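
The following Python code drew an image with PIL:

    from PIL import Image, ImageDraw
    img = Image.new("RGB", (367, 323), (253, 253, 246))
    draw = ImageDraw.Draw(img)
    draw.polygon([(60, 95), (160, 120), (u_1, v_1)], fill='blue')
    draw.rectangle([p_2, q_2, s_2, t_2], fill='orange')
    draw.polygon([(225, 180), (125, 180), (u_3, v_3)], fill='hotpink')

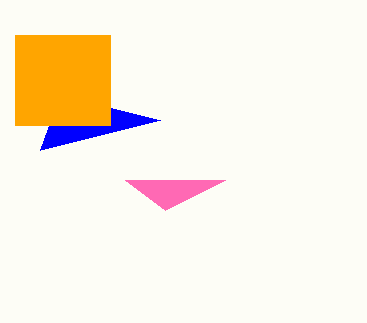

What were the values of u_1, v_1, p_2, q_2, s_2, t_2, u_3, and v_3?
u_1 = 40, v_1 = 150, p_2 = 15, q_2 = 35, s_2 = 110, t_2 = 125, u_3 = 165, v_3 = 210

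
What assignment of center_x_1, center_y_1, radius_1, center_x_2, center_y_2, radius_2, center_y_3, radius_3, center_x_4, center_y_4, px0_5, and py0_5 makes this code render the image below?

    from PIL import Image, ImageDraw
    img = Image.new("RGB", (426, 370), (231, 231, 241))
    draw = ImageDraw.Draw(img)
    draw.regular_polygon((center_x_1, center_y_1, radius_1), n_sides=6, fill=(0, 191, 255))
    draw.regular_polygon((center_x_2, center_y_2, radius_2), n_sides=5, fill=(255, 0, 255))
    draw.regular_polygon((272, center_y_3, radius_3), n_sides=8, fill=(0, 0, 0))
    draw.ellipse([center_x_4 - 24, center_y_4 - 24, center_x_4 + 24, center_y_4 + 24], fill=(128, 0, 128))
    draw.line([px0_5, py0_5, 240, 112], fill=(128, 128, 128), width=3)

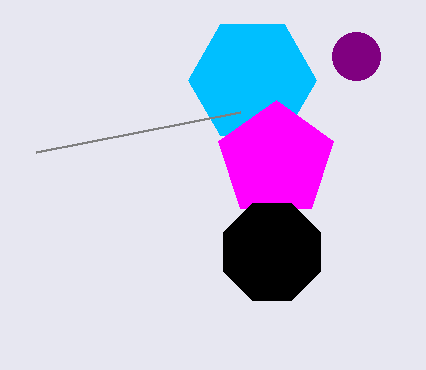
center_x_1 = 252; center_y_1 = 80; radius_1 = 64; center_x_2 = 276; center_y_2 = 160; radius_2 = 60; center_y_3 = 252; radius_3 = 52; center_x_4 = 356; center_y_4 = 56; px0_5 = 36; py0_5 = 152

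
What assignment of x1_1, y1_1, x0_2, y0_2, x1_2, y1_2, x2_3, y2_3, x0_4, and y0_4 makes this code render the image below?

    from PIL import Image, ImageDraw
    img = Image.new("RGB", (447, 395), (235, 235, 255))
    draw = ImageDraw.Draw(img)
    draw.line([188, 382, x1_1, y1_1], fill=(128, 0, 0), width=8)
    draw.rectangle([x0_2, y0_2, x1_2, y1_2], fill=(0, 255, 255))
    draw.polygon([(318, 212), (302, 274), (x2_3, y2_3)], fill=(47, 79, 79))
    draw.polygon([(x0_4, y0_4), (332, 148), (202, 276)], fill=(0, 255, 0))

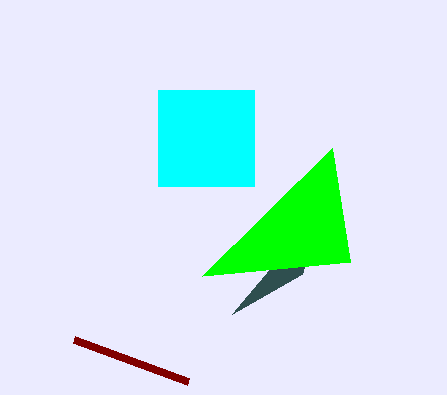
x1_1 = 74, y1_1 = 340, x0_2 = 158, y0_2 = 90, x1_2 = 254, y1_2 = 186, x2_3 = 232, y2_3 = 314, x0_4 = 350, y0_4 = 262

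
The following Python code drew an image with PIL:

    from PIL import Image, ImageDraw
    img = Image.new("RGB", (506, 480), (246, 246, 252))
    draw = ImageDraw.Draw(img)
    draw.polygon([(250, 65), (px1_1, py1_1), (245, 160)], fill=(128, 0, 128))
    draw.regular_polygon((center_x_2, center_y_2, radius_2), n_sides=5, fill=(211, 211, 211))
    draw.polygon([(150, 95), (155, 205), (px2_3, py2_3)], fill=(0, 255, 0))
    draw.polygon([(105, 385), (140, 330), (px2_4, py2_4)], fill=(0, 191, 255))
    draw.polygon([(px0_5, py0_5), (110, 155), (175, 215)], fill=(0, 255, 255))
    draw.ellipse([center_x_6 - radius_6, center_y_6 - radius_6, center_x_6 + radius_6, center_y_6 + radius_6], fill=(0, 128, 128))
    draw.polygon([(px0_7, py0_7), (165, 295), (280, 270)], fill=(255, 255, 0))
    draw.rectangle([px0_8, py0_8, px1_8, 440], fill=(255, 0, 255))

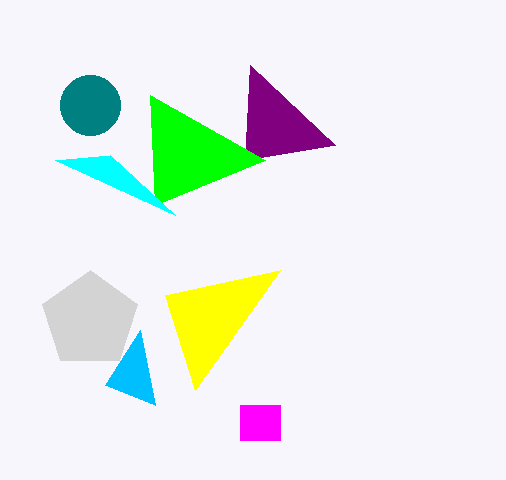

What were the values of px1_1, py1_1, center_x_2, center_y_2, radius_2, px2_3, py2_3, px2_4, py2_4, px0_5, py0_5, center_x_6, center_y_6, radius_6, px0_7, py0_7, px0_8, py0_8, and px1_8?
px1_1 = 335, py1_1 = 145, center_x_2 = 90, center_y_2 = 320, radius_2 = 50, px2_3 = 265, py2_3 = 160, px2_4 = 155, py2_4 = 405, px0_5 = 55, py0_5 = 160, center_x_6 = 90, center_y_6 = 105, radius_6 = 30, px0_7 = 195, py0_7 = 390, px0_8 = 240, py0_8 = 405, px1_8 = 280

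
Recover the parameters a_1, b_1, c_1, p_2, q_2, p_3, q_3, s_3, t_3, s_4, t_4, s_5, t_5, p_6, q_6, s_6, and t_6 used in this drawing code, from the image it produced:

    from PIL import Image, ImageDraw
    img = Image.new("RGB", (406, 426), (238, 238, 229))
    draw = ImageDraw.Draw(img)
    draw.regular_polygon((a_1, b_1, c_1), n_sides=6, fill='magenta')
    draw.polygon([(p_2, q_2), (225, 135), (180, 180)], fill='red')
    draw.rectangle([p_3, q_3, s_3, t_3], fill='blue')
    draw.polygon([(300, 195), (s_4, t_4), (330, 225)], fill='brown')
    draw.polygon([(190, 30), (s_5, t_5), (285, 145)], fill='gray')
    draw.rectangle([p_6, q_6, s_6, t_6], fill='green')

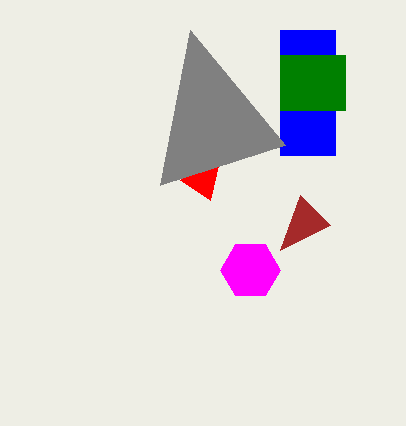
a_1 = 250; b_1 = 270; c_1 = 30; p_2 = 210; q_2 = 200; p_3 = 280; q_3 = 30; s_3 = 335; t_3 = 155; s_4 = 280; t_4 = 250; s_5 = 160; t_5 = 185; p_6 = 280; q_6 = 55; s_6 = 345; t_6 = 110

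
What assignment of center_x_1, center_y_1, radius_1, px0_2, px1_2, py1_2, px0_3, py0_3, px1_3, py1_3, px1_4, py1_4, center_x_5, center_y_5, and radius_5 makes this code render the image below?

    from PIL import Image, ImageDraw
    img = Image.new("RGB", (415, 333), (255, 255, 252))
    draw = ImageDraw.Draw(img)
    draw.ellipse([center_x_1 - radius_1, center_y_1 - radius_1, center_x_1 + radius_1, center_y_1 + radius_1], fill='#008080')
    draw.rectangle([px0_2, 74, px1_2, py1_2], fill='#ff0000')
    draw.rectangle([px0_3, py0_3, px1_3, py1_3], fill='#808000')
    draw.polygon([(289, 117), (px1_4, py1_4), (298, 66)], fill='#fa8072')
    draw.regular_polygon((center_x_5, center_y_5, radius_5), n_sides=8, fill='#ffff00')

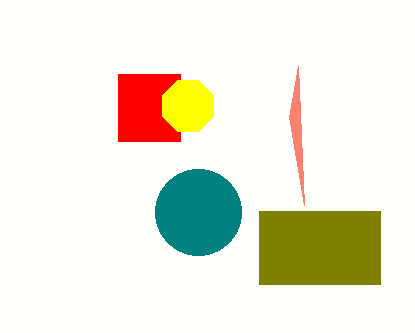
center_x_1 = 198, center_y_1 = 212, radius_1 = 43, px0_2 = 118, px1_2 = 180, py1_2 = 141, px0_3 = 259, py0_3 = 211, px1_3 = 380, py1_3 = 284, px1_4 = 304, py1_4 = 205, center_x_5 = 188, center_y_5 = 106, radius_5 = 28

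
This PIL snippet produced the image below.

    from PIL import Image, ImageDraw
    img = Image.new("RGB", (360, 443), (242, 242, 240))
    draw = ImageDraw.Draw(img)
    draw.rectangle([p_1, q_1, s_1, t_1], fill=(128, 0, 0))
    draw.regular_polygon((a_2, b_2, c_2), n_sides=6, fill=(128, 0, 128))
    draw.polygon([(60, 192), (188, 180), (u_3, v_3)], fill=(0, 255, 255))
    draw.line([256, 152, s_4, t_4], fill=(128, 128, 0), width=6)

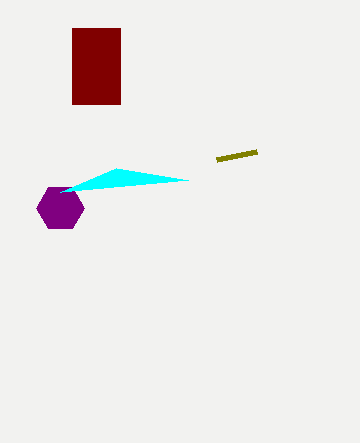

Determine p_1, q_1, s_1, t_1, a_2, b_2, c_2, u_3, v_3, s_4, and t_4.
p_1 = 72; q_1 = 28; s_1 = 120; t_1 = 104; a_2 = 60; b_2 = 208; c_2 = 24; u_3 = 116; v_3 = 168; s_4 = 216; t_4 = 160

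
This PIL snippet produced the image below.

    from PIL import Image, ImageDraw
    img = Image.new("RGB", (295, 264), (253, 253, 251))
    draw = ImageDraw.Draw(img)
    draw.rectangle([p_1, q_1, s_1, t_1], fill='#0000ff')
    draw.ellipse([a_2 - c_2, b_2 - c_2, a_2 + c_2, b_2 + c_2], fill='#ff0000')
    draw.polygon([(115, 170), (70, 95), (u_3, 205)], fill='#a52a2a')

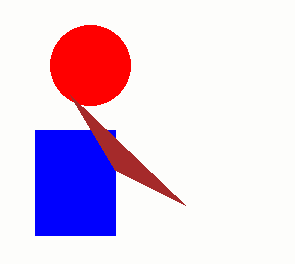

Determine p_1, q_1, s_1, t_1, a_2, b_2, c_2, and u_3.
p_1 = 35
q_1 = 130
s_1 = 115
t_1 = 235
a_2 = 90
b_2 = 65
c_2 = 40
u_3 = 185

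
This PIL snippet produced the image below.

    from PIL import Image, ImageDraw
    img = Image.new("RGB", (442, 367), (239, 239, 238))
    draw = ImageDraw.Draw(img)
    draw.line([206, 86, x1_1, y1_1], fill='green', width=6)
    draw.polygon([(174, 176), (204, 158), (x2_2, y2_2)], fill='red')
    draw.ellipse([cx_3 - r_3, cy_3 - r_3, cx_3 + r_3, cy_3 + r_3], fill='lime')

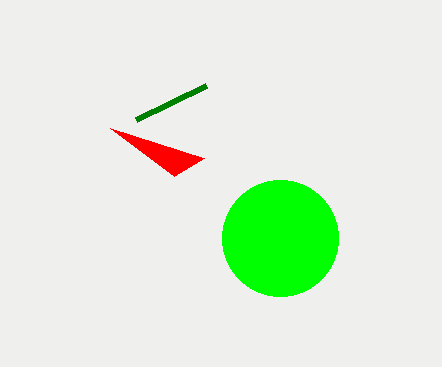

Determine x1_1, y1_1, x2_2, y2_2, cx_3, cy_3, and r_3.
x1_1 = 136
y1_1 = 120
x2_2 = 110
y2_2 = 128
cx_3 = 280
cy_3 = 238
r_3 = 58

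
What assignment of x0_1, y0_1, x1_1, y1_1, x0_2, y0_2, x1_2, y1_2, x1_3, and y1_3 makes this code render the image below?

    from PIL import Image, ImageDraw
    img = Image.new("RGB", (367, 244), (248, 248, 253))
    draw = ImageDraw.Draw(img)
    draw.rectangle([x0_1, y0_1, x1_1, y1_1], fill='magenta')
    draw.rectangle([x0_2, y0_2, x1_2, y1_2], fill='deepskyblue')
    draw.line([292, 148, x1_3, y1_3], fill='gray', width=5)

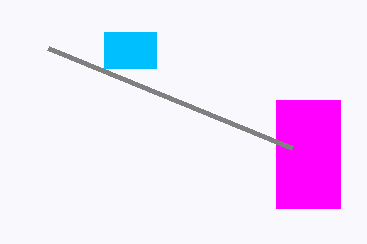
x0_1 = 276, y0_1 = 100, x1_1 = 340, y1_1 = 208, x0_2 = 104, y0_2 = 32, x1_2 = 156, y1_2 = 68, x1_3 = 48, y1_3 = 48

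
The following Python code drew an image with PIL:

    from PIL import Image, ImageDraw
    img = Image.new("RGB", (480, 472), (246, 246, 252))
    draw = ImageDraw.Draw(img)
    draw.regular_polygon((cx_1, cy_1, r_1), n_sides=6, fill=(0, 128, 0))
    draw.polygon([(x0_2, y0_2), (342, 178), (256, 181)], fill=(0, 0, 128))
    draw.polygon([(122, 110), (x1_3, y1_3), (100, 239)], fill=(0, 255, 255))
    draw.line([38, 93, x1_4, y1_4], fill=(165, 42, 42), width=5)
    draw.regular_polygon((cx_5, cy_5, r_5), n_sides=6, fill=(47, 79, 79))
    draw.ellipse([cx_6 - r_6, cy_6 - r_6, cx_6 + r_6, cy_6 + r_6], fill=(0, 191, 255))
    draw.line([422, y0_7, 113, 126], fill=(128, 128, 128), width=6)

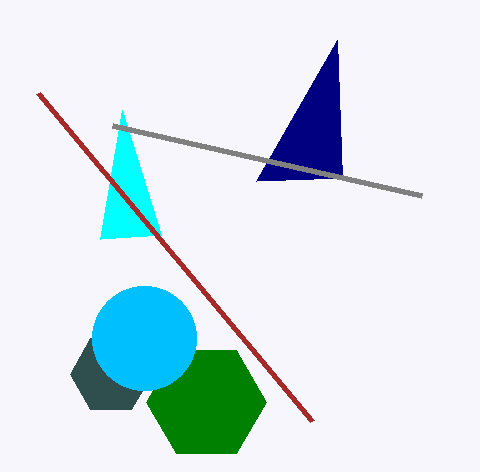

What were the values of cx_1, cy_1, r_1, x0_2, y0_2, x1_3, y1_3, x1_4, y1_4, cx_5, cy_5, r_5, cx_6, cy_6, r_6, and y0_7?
cx_1 = 206, cy_1 = 402, r_1 = 60, x0_2 = 337, y0_2 = 40, x1_3 = 161, y1_3 = 235, x1_4 = 312, y1_4 = 421, cx_5 = 111, cy_5 = 374, r_5 = 41, cx_6 = 144, cy_6 = 338, r_6 = 52, y0_7 = 196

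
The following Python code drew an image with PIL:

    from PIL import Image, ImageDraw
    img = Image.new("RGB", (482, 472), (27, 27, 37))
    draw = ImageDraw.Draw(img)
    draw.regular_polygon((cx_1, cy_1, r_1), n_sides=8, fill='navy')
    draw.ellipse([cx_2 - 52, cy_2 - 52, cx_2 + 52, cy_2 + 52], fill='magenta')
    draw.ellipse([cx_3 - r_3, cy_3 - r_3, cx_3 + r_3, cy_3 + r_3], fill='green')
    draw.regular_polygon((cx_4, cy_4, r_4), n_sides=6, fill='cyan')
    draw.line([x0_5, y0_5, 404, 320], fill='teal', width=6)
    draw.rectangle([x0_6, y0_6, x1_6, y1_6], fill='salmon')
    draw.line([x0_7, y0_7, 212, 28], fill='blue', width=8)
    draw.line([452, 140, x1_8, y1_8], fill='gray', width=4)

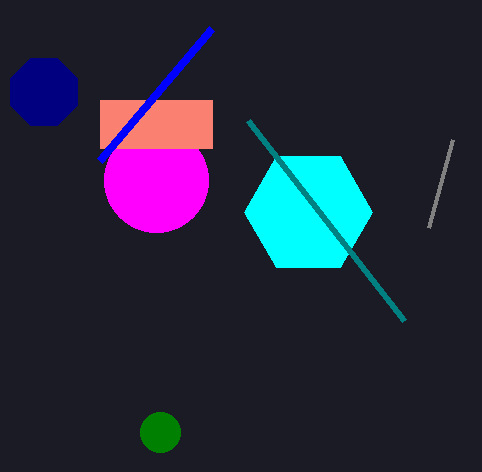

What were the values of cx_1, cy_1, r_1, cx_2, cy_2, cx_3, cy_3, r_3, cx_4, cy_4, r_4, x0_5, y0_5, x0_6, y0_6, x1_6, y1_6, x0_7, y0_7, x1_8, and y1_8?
cx_1 = 44; cy_1 = 92; r_1 = 36; cx_2 = 156; cy_2 = 180; cx_3 = 160; cy_3 = 432; r_3 = 20; cx_4 = 308; cy_4 = 212; r_4 = 64; x0_5 = 248; y0_5 = 120; x0_6 = 100; y0_6 = 100; x1_6 = 212; y1_6 = 148; x0_7 = 100; y0_7 = 160; x1_8 = 428; y1_8 = 228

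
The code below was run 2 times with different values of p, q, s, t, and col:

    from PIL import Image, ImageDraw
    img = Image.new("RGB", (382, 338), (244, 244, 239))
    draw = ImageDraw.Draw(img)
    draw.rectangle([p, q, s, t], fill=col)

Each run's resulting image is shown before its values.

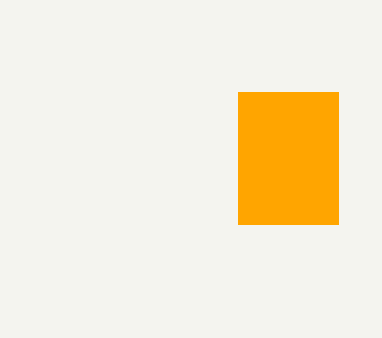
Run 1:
p = 238, q = 92, s = 338, t = 224, col = 'orange'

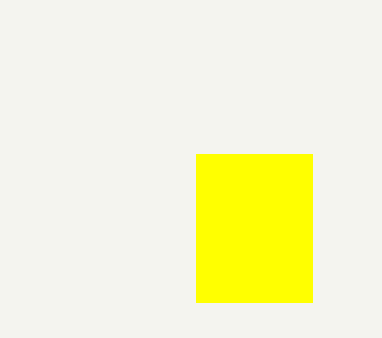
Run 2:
p = 196, q = 154, s = 312, t = 302, col = 'yellow'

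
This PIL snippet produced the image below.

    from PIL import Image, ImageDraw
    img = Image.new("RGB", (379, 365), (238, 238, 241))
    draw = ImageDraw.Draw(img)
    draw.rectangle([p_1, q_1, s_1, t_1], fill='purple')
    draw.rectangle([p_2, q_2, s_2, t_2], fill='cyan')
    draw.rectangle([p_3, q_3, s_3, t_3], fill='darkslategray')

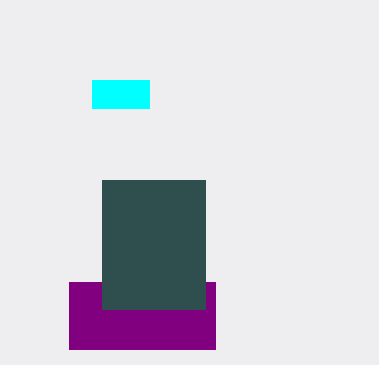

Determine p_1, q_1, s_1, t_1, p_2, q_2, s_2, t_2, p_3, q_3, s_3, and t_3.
p_1 = 69, q_1 = 282, s_1 = 215, t_1 = 349, p_2 = 92, q_2 = 80, s_2 = 149, t_2 = 108, p_3 = 102, q_3 = 180, s_3 = 205, t_3 = 309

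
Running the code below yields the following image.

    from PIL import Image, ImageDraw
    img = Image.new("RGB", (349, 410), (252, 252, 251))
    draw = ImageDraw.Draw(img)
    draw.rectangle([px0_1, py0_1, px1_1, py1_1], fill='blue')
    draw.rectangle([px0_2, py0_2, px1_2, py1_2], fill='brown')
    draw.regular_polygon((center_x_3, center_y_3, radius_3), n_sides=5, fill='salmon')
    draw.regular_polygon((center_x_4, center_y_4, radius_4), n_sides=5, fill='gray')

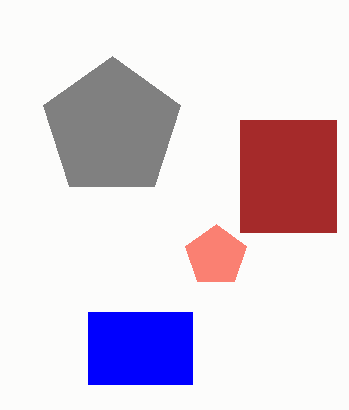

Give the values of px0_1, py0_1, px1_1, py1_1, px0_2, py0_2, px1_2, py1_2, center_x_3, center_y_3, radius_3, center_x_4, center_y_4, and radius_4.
px0_1 = 88; py0_1 = 312; px1_1 = 192; py1_1 = 384; px0_2 = 240; py0_2 = 120; px1_2 = 336; py1_2 = 232; center_x_3 = 216; center_y_3 = 256; radius_3 = 32; center_x_4 = 112; center_y_4 = 128; radius_4 = 72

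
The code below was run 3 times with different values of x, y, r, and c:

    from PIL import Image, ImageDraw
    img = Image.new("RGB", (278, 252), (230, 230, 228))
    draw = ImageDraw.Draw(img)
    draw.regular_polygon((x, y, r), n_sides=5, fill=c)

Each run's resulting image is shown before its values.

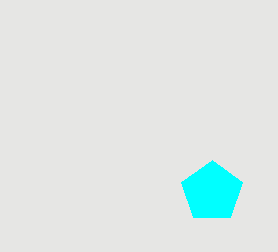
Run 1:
x = 212, y = 192, r = 32, c = 'cyan'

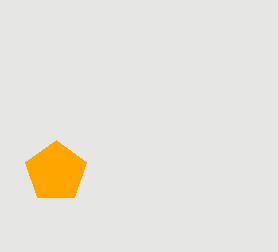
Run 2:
x = 56
y = 172
r = 32
c = 'orange'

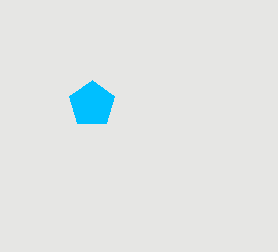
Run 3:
x = 92
y = 104
r = 24
c = 'deepskyblue'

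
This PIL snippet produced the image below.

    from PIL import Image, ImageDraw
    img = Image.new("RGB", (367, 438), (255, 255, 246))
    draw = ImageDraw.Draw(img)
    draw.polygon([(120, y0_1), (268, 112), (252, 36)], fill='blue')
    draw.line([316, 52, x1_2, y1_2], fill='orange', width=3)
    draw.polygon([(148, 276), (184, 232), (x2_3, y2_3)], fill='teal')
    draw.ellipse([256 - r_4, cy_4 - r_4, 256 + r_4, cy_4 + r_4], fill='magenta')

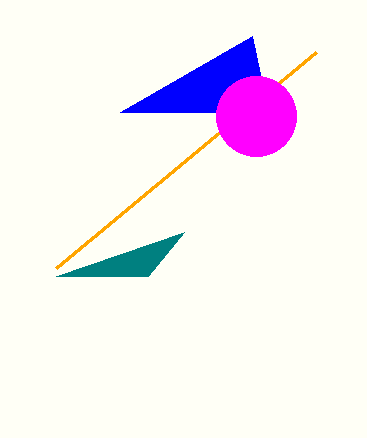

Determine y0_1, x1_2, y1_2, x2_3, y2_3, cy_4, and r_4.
y0_1 = 112; x1_2 = 56; y1_2 = 268; x2_3 = 56; y2_3 = 276; cy_4 = 116; r_4 = 40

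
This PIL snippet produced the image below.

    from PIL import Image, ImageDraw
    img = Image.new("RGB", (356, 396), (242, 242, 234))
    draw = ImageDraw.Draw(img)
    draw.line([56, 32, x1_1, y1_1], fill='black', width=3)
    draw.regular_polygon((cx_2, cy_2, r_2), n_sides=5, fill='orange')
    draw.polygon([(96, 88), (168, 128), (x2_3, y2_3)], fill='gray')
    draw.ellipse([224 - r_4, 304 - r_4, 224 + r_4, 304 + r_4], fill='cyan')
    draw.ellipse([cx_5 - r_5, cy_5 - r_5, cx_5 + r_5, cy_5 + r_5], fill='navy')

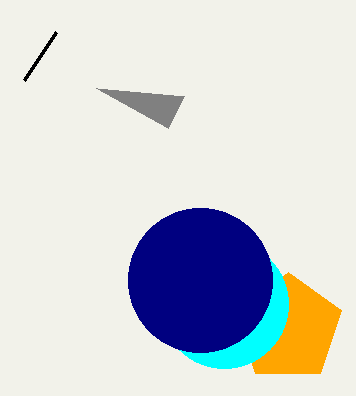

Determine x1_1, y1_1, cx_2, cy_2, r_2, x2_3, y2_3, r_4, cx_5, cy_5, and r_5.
x1_1 = 24; y1_1 = 80; cx_2 = 288; cy_2 = 328; r_2 = 56; x2_3 = 184; y2_3 = 96; r_4 = 64; cx_5 = 200; cy_5 = 280; r_5 = 72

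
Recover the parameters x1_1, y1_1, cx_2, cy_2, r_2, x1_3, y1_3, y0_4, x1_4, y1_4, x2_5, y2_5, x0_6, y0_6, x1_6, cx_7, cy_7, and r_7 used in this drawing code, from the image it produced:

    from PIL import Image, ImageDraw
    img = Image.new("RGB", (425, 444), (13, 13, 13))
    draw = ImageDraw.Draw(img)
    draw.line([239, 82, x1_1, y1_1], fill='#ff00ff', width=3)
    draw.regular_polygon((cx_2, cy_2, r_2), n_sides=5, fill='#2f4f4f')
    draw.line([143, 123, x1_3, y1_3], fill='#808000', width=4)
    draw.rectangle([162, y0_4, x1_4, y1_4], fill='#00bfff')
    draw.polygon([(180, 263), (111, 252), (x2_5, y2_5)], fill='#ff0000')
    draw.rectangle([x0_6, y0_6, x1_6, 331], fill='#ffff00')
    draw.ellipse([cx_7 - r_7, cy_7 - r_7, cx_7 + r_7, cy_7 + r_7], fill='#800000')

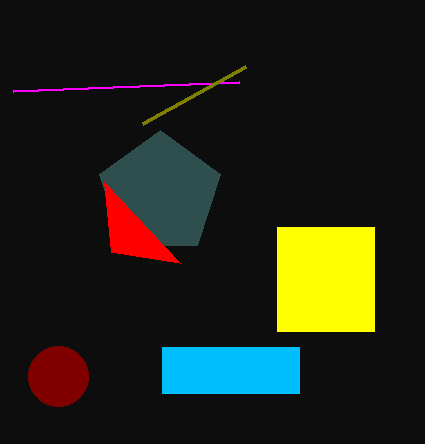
x1_1 = 13
y1_1 = 91
cx_2 = 160
cy_2 = 194
r_2 = 64
x1_3 = 246
y1_3 = 66
y0_4 = 347
x1_4 = 299
y1_4 = 393
x2_5 = 104
y2_5 = 182
x0_6 = 277
y0_6 = 227
x1_6 = 374
cx_7 = 58
cy_7 = 376
r_7 = 30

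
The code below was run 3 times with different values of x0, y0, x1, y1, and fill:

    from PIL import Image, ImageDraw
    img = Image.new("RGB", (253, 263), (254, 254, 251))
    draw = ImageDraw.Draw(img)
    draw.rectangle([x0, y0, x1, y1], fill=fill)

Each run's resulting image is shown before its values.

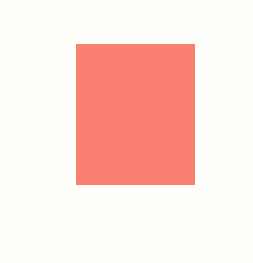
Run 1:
x0 = 76, y0 = 44, x1 = 194, y1 = 184, fill = 'salmon'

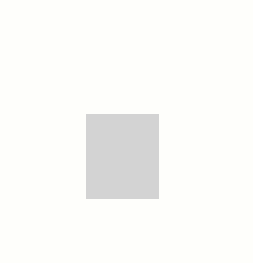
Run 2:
x0 = 86
y0 = 114
x1 = 158
y1 = 198
fill = 'lightgray'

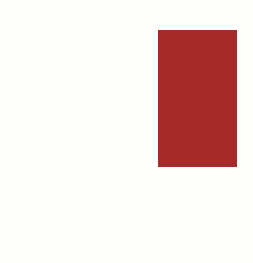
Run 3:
x0 = 158, y0 = 30, x1 = 236, y1 = 166, fill = 'brown'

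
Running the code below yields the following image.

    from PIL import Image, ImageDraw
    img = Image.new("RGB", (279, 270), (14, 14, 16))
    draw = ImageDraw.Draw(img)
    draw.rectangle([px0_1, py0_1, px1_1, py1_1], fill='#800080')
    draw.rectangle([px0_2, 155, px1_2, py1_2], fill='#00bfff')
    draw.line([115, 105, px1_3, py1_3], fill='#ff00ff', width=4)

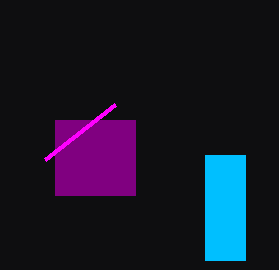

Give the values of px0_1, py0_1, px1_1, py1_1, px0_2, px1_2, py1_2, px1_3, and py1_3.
px0_1 = 55, py0_1 = 120, px1_1 = 135, py1_1 = 195, px0_2 = 205, px1_2 = 245, py1_2 = 260, px1_3 = 45, py1_3 = 160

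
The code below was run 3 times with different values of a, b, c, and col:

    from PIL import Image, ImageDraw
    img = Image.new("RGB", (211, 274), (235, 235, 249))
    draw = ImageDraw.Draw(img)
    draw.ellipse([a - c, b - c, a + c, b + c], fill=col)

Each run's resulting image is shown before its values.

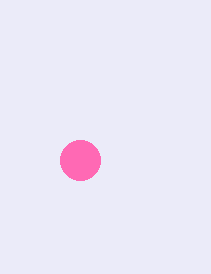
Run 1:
a = 80; b = 160; c = 20; col = 'hotpink'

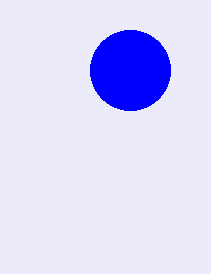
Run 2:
a = 130, b = 70, c = 40, col = 'blue'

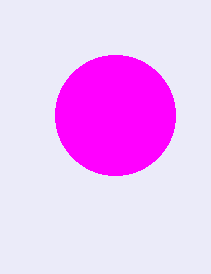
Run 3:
a = 115, b = 115, c = 60, col = 'magenta'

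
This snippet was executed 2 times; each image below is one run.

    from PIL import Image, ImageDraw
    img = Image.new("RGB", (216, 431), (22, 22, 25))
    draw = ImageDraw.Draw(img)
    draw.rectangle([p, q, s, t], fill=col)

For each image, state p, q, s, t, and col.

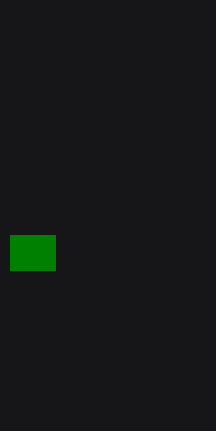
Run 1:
p = 10; q = 235; s = 55; t = 270; col = 'green'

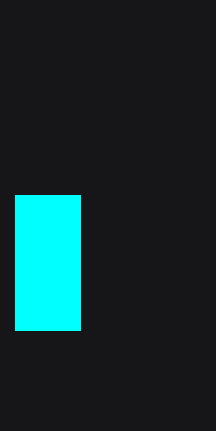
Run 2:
p = 15
q = 195
s = 80
t = 330
col = 'cyan'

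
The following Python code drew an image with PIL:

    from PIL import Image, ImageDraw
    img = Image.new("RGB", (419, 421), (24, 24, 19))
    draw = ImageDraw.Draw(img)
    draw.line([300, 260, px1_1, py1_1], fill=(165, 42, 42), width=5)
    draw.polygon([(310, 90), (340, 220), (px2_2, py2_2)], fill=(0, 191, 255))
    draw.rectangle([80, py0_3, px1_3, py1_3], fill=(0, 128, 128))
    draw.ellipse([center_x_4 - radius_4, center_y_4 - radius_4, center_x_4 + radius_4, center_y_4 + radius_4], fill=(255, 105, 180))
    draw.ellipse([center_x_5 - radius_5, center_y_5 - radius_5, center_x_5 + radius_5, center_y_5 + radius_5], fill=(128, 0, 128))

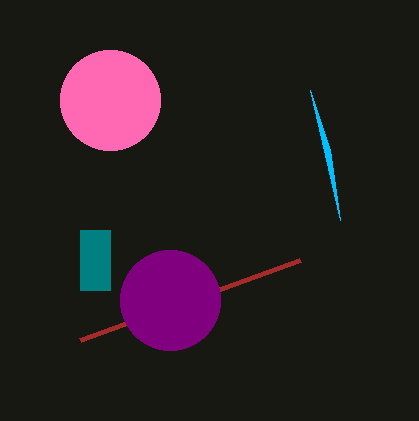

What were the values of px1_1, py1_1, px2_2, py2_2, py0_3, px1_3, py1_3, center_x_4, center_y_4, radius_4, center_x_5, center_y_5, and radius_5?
px1_1 = 80
py1_1 = 340
px2_2 = 330
py2_2 = 150
py0_3 = 230
px1_3 = 110
py1_3 = 290
center_x_4 = 110
center_y_4 = 100
radius_4 = 50
center_x_5 = 170
center_y_5 = 300
radius_5 = 50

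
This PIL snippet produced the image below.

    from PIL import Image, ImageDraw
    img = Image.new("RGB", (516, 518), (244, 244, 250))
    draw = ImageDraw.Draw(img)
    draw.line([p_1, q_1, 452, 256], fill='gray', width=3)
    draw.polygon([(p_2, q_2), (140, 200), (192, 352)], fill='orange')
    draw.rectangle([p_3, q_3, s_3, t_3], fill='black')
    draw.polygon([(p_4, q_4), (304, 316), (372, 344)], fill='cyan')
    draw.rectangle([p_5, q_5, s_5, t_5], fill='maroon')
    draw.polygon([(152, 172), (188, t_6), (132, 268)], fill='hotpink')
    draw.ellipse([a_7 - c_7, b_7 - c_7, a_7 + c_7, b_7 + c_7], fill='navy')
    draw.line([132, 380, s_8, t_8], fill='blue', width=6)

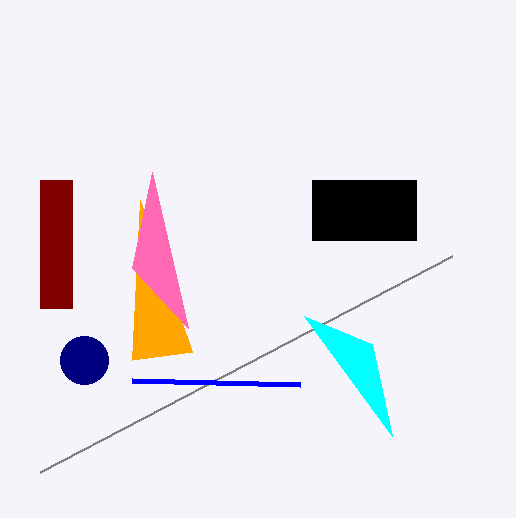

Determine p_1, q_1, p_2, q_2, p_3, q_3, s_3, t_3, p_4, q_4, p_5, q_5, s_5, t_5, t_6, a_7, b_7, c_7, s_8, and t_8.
p_1 = 40; q_1 = 472; p_2 = 132; q_2 = 360; p_3 = 312; q_3 = 180; s_3 = 416; t_3 = 240; p_4 = 392; q_4 = 436; p_5 = 40; q_5 = 180; s_5 = 72; t_5 = 308; t_6 = 328; a_7 = 84; b_7 = 360; c_7 = 24; s_8 = 300; t_8 = 384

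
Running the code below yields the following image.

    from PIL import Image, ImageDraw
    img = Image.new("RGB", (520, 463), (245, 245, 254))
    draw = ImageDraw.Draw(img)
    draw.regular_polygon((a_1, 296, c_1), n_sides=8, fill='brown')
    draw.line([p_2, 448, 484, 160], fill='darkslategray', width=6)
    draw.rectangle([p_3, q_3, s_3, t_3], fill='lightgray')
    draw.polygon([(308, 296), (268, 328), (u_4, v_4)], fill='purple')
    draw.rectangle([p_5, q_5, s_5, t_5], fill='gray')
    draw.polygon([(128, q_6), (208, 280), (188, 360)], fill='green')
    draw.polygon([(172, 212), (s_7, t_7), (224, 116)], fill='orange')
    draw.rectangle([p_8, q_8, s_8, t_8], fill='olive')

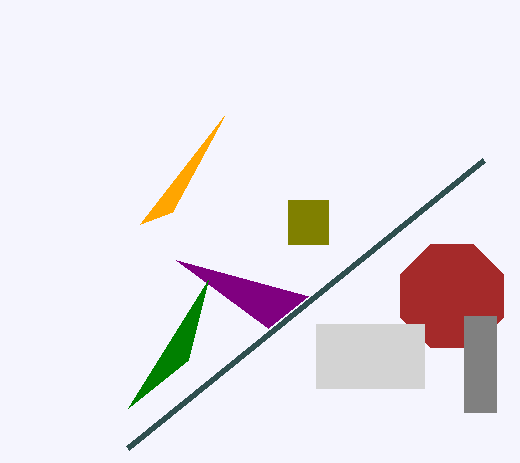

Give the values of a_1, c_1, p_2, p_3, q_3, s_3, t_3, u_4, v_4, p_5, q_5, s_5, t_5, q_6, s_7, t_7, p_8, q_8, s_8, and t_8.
a_1 = 452; c_1 = 56; p_2 = 128; p_3 = 316; q_3 = 324; s_3 = 424; t_3 = 388; u_4 = 176; v_4 = 260; p_5 = 464; q_5 = 316; s_5 = 496; t_5 = 412; q_6 = 408; s_7 = 140; t_7 = 224; p_8 = 288; q_8 = 200; s_8 = 328; t_8 = 244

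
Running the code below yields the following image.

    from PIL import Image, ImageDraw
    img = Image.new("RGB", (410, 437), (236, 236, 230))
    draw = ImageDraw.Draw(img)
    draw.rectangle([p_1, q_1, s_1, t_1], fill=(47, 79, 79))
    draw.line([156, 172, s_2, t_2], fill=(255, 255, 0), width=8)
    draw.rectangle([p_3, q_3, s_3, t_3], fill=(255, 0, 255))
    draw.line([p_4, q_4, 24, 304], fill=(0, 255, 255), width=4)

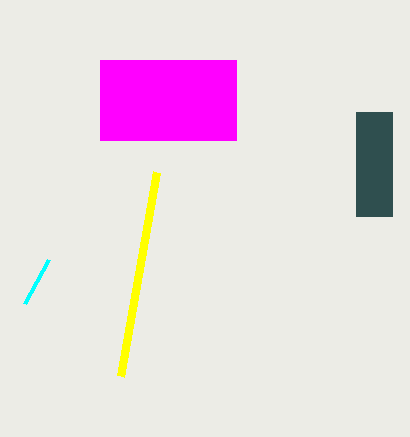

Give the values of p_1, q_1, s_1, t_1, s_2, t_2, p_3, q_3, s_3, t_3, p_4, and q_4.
p_1 = 356, q_1 = 112, s_1 = 392, t_1 = 216, s_2 = 120, t_2 = 376, p_3 = 100, q_3 = 60, s_3 = 236, t_3 = 140, p_4 = 48, q_4 = 260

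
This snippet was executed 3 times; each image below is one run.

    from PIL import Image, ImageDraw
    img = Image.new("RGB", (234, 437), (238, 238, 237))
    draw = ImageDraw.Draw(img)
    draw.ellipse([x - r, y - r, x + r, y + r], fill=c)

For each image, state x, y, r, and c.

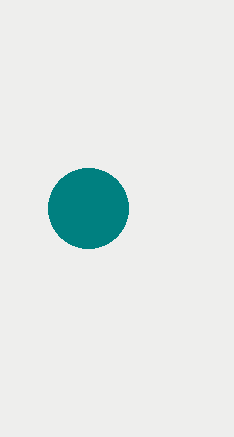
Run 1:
x = 88
y = 208
r = 40
c = 'teal'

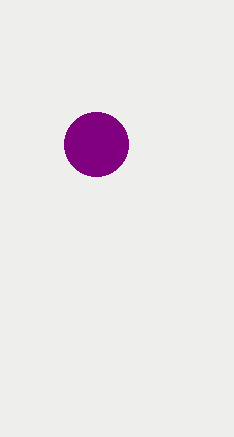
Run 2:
x = 96, y = 144, r = 32, c = 'purple'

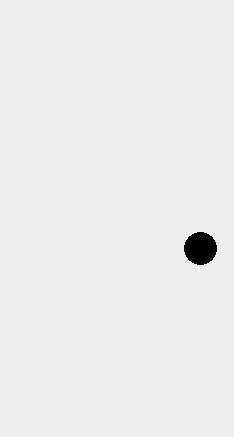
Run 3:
x = 200; y = 248; r = 16; c = 'black'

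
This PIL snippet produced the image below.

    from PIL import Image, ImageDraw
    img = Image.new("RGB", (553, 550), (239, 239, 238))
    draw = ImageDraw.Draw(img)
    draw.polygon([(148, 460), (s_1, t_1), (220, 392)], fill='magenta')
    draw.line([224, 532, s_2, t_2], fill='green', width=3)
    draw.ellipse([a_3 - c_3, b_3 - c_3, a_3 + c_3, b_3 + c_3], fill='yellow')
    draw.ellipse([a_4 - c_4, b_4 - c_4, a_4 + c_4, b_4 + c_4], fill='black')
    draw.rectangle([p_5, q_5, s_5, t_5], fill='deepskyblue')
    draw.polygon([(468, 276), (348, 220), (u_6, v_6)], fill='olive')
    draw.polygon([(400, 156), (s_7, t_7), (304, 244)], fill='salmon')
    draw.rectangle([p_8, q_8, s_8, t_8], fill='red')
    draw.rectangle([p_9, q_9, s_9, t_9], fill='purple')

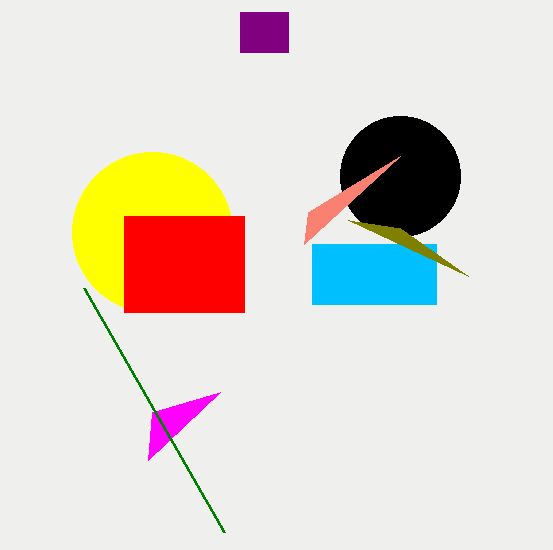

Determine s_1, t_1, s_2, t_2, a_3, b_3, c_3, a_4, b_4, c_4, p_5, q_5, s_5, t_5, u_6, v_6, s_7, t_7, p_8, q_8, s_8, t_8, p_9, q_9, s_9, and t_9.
s_1 = 152; t_1 = 412; s_2 = 84; t_2 = 288; a_3 = 152; b_3 = 232; c_3 = 80; a_4 = 400; b_4 = 176; c_4 = 60; p_5 = 312; q_5 = 244; s_5 = 436; t_5 = 304; u_6 = 400; v_6 = 228; s_7 = 308; t_7 = 212; p_8 = 124; q_8 = 216; s_8 = 244; t_8 = 312; p_9 = 240; q_9 = 12; s_9 = 288; t_9 = 52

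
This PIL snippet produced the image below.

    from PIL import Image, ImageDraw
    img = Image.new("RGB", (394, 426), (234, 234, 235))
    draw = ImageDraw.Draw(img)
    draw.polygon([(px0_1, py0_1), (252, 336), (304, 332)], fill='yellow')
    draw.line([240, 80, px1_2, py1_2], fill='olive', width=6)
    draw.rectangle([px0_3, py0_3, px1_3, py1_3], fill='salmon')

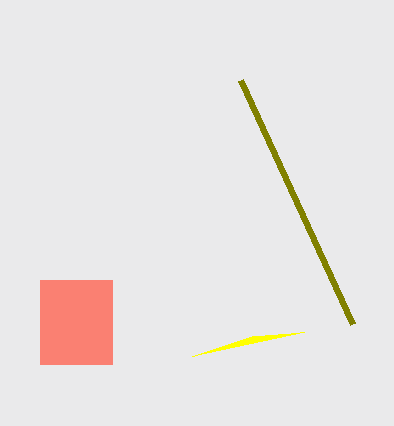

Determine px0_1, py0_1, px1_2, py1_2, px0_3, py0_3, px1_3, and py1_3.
px0_1 = 192; py0_1 = 356; px1_2 = 352; py1_2 = 324; px0_3 = 40; py0_3 = 280; px1_3 = 112; py1_3 = 364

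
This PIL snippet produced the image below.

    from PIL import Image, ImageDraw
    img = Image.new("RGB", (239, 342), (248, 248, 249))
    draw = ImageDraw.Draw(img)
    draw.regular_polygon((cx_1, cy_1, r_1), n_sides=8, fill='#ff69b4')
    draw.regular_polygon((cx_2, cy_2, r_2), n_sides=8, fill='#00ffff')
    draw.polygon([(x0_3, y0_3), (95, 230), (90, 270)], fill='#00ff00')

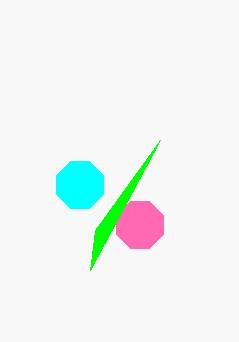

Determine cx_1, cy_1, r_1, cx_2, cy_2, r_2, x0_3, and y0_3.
cx_1 = 140
cy_1 = 225
r_1 = 25
cx_2 = 80
cy_2 = 185
r_2 = 25
x0_3 = 160
y0_3 = 140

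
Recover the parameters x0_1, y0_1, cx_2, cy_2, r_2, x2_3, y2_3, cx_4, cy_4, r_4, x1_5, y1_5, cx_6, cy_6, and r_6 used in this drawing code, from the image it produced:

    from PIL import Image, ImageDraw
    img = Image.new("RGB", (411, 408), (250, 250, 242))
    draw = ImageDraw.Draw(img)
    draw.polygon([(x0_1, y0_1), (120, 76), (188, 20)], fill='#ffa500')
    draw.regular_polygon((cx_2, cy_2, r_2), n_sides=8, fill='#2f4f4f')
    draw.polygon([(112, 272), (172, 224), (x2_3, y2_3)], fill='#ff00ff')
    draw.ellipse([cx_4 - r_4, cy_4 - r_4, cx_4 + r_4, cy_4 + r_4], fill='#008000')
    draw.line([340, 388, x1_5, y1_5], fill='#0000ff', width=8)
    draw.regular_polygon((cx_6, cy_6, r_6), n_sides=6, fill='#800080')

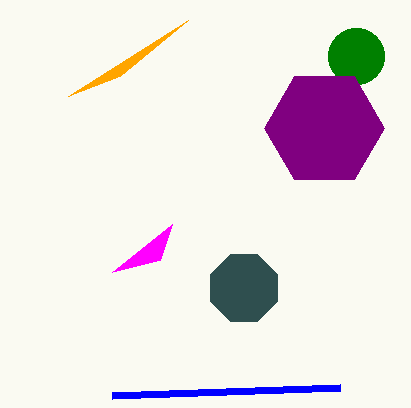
x0_1 = 68; y0_1 = 96; cx_2 = 244; cy_2 = 288; r_2 = 36; x2_3 = 160; y2_3 = 260; cx_4 = 356; cy_4 = 56; r_4 = 28; x1_5 = 112; y1_5 = 396; cx_6 = 324; cy_6 = 128; r_6 = 60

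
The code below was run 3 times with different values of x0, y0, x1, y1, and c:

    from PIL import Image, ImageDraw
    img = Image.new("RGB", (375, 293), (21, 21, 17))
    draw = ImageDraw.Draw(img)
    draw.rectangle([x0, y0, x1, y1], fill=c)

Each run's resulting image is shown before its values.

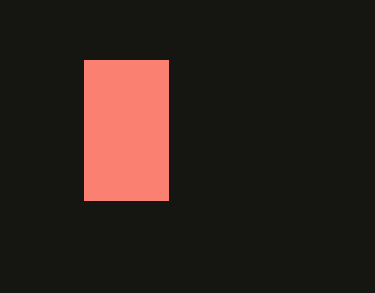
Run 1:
x0 = 84
y0 = 60
x1 = 168
y1 = 200
c = 'salmon'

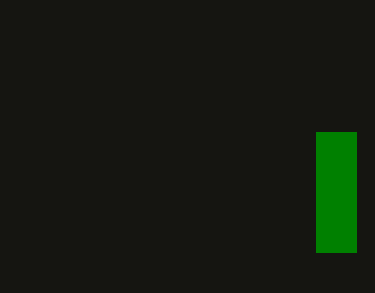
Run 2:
x0 = 316
y0 = 132
x1 = 356
y1 = 252
c = 'green'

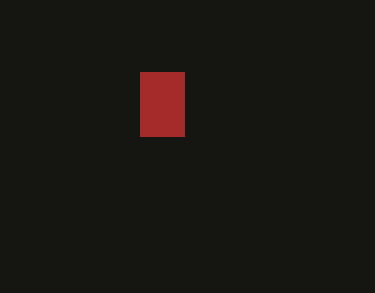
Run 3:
x0 = 140
y0 = 72
x1 = 184
y1 = 136
c = 'brown'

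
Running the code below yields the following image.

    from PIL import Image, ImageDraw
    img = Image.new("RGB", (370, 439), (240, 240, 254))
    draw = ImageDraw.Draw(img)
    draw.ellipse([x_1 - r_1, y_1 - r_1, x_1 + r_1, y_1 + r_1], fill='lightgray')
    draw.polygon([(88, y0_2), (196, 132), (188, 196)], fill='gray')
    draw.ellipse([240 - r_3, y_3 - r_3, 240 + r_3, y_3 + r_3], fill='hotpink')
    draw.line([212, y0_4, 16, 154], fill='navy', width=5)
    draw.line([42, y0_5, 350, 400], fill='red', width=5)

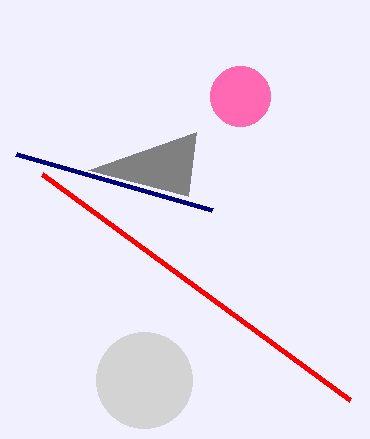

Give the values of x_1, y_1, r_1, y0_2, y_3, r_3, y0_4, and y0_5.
x_1 = 144; y_1 = 380; r_1 = 48; y0_2 = 170; y_3 = 96; r_3 = 30; y0_4 = 210; y0_5 = 174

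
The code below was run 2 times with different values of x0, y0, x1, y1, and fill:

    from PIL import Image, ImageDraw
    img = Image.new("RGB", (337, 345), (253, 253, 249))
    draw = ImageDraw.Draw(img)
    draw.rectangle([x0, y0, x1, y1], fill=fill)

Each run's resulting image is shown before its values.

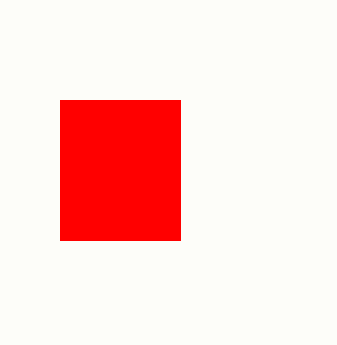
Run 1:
x0 = 60, y0 = 100, x1 = 180, y1 = 240, fill = 'red'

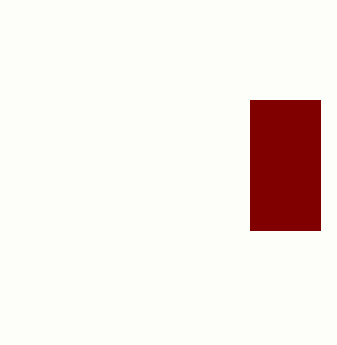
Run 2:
x0 = 250, y0 = 100, x1 = 320, y1 = 230, fill = 'maroon'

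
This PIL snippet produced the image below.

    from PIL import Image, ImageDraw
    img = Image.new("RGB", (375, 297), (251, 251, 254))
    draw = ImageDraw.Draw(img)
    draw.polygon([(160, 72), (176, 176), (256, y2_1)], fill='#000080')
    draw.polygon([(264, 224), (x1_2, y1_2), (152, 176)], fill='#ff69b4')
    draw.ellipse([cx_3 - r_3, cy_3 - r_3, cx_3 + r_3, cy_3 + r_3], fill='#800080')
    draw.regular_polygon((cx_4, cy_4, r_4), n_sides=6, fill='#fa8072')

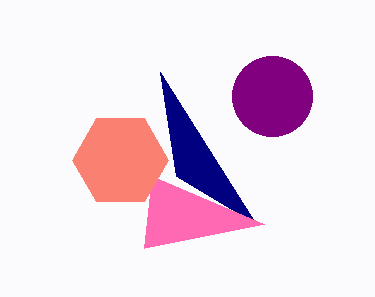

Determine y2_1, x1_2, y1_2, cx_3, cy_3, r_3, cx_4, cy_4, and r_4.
y2_1 = 224; x1_2 = 144; y1_2 = 248; cx_3 = 272; cy_3 = 96; r_3 = 40; cx_4 = 120; cy_4 = 160; r_4 = 48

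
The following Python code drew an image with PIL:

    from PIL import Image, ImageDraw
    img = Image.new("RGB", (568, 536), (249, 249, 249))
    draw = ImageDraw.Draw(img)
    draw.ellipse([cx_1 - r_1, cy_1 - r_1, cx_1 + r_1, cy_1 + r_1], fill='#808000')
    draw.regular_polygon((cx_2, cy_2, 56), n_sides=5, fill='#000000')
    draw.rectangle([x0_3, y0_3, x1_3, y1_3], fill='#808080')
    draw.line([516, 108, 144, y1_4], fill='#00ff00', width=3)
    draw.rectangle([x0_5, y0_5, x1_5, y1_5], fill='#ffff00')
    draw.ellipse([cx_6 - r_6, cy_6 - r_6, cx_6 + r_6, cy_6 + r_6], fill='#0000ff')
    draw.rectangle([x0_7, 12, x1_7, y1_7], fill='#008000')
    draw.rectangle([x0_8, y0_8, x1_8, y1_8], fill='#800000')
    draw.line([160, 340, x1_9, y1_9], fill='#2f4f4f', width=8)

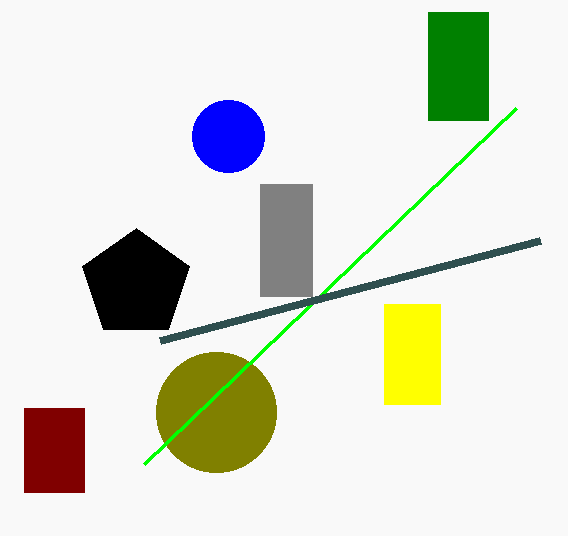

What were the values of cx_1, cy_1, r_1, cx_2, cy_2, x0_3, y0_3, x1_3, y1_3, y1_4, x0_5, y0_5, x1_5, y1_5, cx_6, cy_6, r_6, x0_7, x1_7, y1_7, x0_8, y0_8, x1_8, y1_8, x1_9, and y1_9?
cx_1 = 216, cy_1 = 412, r_1 = 60, cx_2 = 136, cy_2 = 284, x0_3 = 260, y0_3 = 184, x1_3 = 312, y1_3 = 296, y1_4 = 464, x0_5 = 384, y0_5 = 304, x1_5 = 440, y1_5 = 404, cx_6 = 228, cy_6 = 136, r_6 = 36, x0_7 = 428, x1_7 = 488, y1_7 = 120, x0_8 = 24, y0_8 = 408, x1_8 = 84, y1_8 = 492, x1_9 = 540, y1_9 = 240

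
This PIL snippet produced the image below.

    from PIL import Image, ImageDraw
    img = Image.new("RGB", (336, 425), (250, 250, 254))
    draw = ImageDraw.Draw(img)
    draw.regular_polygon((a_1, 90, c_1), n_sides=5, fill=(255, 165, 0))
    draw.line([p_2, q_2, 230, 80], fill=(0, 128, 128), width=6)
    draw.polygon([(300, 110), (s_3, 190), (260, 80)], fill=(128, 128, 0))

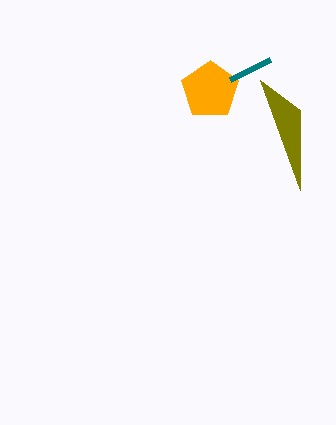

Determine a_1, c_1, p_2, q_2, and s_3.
a_1 = 210, c_1 = 30, p_2 = 270, q_2 = 60, s_3 = 300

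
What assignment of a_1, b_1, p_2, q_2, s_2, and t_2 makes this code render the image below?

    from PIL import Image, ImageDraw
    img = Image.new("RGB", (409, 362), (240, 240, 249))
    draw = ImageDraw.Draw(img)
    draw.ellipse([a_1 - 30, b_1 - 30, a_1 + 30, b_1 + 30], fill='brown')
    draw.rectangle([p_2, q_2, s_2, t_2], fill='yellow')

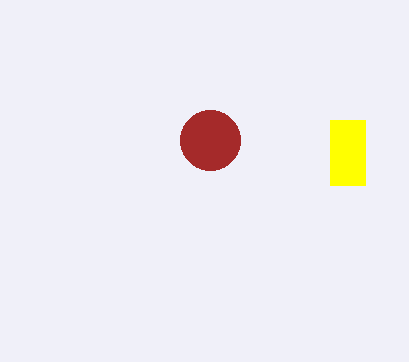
a_1 = 210; b_1 = 140; p_2 = 330; q_2 = 120; s_2 = 365; t_2 = 185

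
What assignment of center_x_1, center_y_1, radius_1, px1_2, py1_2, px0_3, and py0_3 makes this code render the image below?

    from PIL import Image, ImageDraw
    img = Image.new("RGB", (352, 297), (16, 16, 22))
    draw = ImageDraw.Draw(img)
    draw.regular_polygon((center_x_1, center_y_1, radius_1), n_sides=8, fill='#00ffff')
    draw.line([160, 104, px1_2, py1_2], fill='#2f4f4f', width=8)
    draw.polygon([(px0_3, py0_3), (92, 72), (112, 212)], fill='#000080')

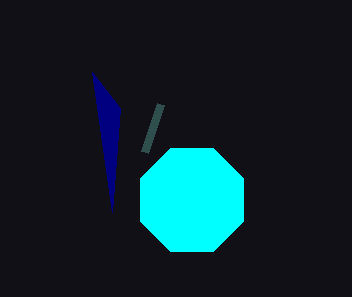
center_x_1 = 192; center_y_1 = 200; radius_1 = 56; px1_2 = 144; py1_2 = 152; px0_3 = 120; py0_3 = 108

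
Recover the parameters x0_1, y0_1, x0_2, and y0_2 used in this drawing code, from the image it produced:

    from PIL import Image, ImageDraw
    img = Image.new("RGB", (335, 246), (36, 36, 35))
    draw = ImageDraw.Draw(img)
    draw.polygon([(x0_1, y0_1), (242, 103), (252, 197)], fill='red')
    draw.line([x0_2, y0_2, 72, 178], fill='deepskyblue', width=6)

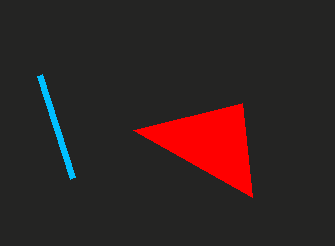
x0_1 = 133, y0_1 = 130, x0_2 = 39, y0_2 = 75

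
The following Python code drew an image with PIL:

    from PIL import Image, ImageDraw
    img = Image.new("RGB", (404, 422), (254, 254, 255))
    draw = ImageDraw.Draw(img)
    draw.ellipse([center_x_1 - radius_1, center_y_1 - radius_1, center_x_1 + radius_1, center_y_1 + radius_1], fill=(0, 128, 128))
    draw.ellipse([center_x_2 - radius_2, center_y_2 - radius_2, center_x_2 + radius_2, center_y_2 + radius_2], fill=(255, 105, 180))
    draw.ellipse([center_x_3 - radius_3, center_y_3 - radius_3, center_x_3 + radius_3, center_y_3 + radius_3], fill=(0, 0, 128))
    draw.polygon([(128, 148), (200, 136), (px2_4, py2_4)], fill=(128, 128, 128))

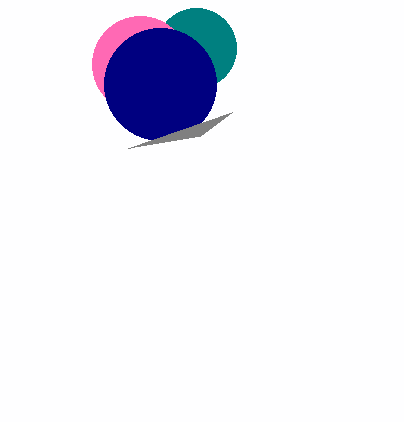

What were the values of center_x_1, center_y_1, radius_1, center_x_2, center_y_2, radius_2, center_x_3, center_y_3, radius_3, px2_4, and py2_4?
center_x_1 = 196, center_y_1 = 48, radius_1 = 40, center_x_2 = 140, center_y_2 = 64, radius_2 = 48, center_x_3 = 160, center_y_3 = 84, radius_3 = 56, px2_4 = 232, py2_4 = 112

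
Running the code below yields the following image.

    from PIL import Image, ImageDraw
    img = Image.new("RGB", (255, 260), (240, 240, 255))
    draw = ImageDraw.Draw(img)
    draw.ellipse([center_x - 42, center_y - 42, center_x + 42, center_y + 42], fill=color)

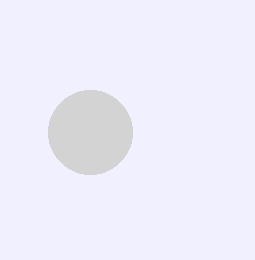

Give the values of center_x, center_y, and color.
center_x = 90, center_y = 132, color = 'lightgray'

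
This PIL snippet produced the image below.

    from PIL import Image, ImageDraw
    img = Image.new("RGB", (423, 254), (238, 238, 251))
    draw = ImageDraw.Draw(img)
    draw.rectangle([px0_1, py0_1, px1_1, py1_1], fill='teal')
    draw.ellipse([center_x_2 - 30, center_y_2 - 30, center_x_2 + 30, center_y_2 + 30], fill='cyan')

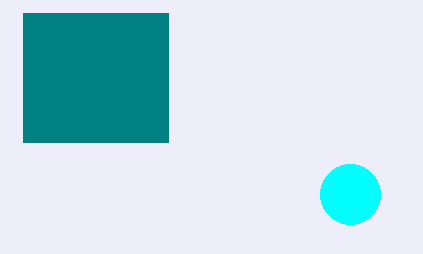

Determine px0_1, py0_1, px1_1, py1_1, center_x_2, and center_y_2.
px0_1 = 23
py0_1 = 13
px1_1 = 168
py1_1 = 142
center_x_2 = 350
center_y_2 = 194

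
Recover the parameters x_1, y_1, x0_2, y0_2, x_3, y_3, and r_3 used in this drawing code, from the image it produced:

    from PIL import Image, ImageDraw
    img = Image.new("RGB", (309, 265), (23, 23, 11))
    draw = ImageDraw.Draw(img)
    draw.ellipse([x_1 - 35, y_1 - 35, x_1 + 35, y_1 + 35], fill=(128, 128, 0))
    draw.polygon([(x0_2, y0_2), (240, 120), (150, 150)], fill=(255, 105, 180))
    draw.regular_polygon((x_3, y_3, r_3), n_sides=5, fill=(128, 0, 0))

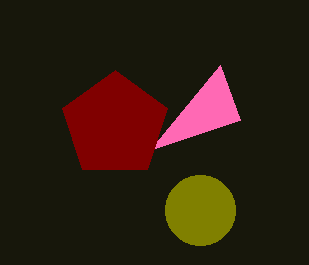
x_1 = 200, y_1 = 210, x0_2 = 220, y0_2 = 65, x_3 = 115, y_3 = 125, r_3 = 55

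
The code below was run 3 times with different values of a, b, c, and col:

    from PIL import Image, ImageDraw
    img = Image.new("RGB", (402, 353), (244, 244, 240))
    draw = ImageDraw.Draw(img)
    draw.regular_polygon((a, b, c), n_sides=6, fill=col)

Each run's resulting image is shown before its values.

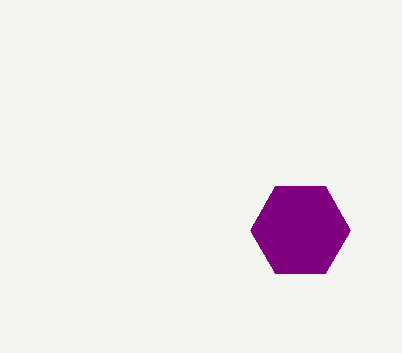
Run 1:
a = 300; b = 230; c = 50; col = 'purple'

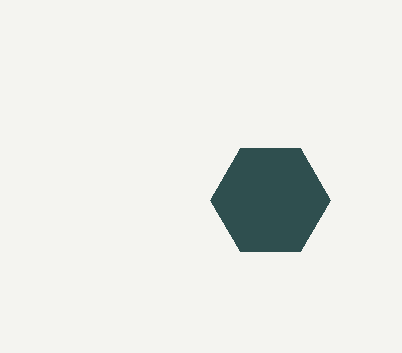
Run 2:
a = 270; b = 200; c = 60; col = 'darkslategray'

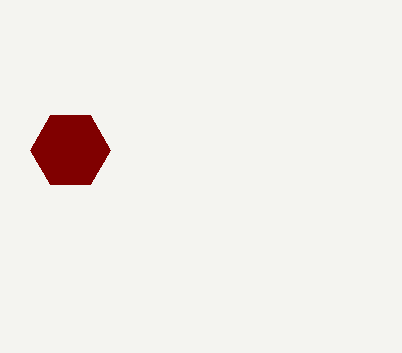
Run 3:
a = 70; b = 150; c = 40; col = 'maroon'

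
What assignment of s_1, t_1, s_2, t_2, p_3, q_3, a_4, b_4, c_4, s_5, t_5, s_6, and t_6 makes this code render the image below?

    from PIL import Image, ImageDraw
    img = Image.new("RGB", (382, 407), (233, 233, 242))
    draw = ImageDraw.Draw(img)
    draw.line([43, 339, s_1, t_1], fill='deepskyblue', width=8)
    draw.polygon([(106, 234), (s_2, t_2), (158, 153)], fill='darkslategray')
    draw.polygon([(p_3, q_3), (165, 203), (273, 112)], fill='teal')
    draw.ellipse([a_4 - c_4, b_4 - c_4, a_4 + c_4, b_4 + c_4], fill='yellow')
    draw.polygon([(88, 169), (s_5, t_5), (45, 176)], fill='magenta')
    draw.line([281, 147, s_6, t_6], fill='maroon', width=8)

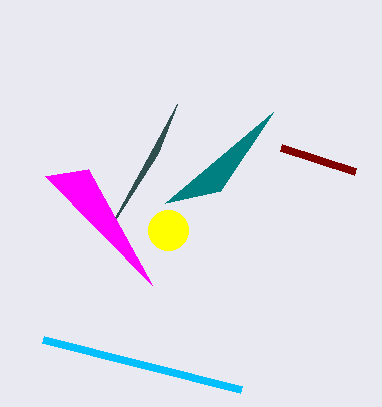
s_1 = 241
t_1 = 389
s_2 = 177
t_2 = 104
p_3 = 220
q_3 = 191
a_4 = 168
b_4 = 230
c_4 = 20
s_5 = 152
t_5 = 285
s_6 = 355
t_6 = 171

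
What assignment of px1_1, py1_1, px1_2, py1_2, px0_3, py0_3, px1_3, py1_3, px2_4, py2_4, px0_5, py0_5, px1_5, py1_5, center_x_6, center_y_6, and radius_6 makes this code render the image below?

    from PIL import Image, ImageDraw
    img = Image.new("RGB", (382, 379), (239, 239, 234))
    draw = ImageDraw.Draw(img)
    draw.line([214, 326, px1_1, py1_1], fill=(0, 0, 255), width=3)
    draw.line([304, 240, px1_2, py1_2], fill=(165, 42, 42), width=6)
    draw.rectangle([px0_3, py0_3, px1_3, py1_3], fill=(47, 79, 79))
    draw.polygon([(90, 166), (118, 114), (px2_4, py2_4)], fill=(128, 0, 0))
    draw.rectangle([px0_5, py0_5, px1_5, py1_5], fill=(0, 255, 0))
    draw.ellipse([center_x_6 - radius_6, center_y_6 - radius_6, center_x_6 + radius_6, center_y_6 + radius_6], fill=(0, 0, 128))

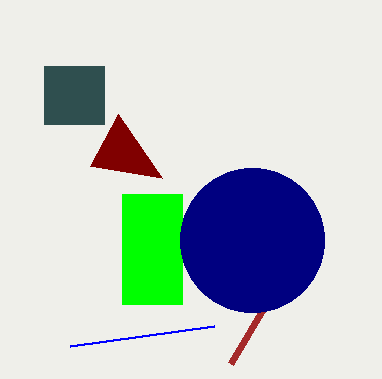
px1_1 = 70, py1_1 = 346, px1_2 = 230, py1_2 = 364, px0_3 = 44, py0_3 = 66, px1_3 = 104, py1_3 = 124, px2_4 = 162, py2_4 = 178, px0_5 = 122, py0_5 = 194, px1_5 = 182, py1_5 = 304, center_x_6 = 252, center_y_6 = 240, radius_6 = 72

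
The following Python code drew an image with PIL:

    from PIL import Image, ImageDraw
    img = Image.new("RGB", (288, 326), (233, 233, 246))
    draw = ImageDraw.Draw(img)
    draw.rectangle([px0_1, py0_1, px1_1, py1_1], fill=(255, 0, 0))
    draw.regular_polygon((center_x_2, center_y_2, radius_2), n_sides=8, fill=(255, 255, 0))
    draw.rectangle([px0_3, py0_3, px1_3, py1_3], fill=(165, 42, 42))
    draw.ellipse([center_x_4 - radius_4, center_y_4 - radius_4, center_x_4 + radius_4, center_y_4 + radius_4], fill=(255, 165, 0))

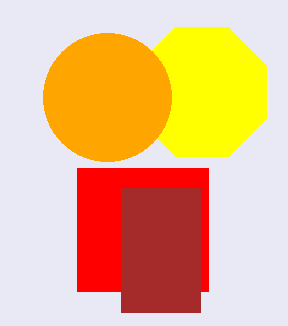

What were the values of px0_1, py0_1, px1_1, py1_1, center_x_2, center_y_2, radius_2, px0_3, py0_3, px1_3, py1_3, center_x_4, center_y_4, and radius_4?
px0_1 = 77
py0_1 = 168
px1_1 = 208
py1_1 = 291
center_x_2 = 202
center_y_2 = 92
radius_2 = 70
px0_3 = 121
py0_3 = 188
px1_3 = 200
py1_3 = 312
center_x_4 = 107
center_y_4 = 97
radius_4 = 64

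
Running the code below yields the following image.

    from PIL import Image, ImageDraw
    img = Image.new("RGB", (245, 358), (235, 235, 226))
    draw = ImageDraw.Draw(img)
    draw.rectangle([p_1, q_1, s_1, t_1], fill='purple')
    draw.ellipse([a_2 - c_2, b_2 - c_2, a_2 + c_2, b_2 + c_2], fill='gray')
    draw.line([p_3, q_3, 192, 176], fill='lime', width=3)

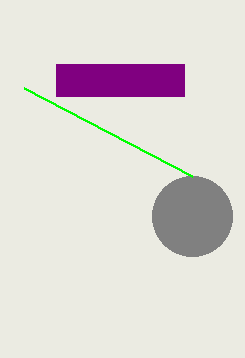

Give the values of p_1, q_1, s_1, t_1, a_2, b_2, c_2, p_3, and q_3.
p_1 = 56; q_1 = 64; s_1 = 184; t_1 = 96; a_2 = 192; b_2 = 216; c_2 = 40; p_3 = 24; q_3 = 88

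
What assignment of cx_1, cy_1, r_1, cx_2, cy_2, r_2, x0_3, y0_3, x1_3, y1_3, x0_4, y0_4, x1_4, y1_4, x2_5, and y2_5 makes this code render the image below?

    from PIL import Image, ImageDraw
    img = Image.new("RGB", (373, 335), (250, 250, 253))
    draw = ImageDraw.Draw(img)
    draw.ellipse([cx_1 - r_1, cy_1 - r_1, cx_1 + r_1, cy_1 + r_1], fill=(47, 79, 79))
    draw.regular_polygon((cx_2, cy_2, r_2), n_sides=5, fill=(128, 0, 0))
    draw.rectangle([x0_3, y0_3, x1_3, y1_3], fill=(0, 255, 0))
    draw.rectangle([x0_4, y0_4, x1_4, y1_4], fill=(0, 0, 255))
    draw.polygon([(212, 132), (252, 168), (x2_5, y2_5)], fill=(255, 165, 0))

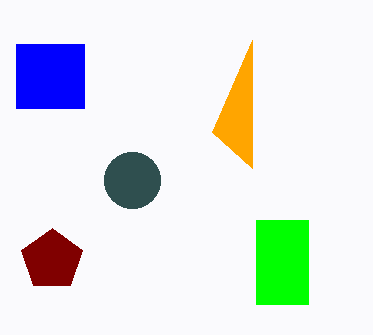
cx_1 = 132, cy_1 = 180, r_1 = 28, cx_2 = 52, cy_2 = 260, r_2 = 32, x0_3 = 256, y0_3 = 220, x1_3 = 308, y1_3 = 304, x0_4 = 16, y0_4 = 44, x1_4 = 84, y1_4 = 108, x2_5 = 252, y2_5 = 40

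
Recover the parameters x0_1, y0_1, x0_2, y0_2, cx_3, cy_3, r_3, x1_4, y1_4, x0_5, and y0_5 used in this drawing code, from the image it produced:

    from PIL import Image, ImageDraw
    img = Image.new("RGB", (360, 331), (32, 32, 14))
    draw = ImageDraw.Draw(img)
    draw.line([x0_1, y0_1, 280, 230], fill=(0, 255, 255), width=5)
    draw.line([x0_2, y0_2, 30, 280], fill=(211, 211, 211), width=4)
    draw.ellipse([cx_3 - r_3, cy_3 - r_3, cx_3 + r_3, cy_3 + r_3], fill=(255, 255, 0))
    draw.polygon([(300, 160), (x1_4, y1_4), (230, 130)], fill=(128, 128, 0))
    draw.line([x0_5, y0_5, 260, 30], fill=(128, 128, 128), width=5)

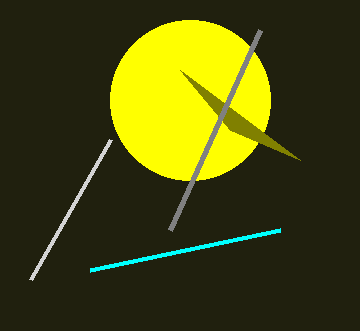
x0_1 = 90
y0_1 = 270
x0_2 = 110
y0_2 = 140
cx_3 = 190
cy_3 = 100
r_3 = 80
x1_4 = 180
y1_4 = 70
x0_5 = 170
y0_5 = 230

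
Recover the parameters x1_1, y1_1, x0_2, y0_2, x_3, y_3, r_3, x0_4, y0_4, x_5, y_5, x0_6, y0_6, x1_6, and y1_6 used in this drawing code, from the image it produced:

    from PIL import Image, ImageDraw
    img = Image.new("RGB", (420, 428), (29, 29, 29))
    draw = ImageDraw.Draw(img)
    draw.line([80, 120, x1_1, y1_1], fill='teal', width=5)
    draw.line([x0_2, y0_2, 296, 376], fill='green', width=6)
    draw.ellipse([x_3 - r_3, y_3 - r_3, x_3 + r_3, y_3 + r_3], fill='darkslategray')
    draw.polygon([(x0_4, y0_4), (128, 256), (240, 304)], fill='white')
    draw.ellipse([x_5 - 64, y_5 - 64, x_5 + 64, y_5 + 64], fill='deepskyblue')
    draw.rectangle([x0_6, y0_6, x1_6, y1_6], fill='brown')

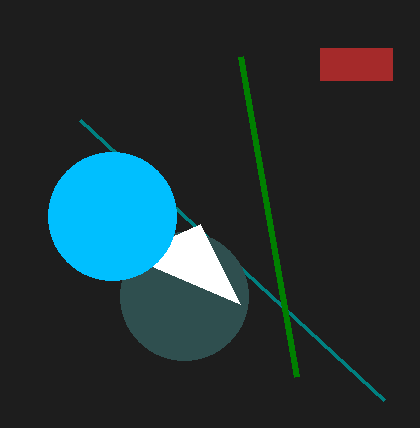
x1_1 = 384; y1_1 = 400; x0_2 = 240; y0_2 = 56; x_3 = 184; y_3 = 296; r_3 = 64; x0_4 = 200; y0_4 = 224; x_5 = 112; y_5 = 216; x0_6 = 320; y0_6 = 48; x1_6 = 392; y1_6 = 80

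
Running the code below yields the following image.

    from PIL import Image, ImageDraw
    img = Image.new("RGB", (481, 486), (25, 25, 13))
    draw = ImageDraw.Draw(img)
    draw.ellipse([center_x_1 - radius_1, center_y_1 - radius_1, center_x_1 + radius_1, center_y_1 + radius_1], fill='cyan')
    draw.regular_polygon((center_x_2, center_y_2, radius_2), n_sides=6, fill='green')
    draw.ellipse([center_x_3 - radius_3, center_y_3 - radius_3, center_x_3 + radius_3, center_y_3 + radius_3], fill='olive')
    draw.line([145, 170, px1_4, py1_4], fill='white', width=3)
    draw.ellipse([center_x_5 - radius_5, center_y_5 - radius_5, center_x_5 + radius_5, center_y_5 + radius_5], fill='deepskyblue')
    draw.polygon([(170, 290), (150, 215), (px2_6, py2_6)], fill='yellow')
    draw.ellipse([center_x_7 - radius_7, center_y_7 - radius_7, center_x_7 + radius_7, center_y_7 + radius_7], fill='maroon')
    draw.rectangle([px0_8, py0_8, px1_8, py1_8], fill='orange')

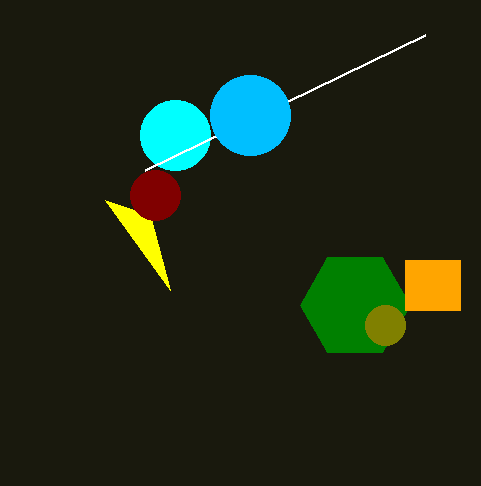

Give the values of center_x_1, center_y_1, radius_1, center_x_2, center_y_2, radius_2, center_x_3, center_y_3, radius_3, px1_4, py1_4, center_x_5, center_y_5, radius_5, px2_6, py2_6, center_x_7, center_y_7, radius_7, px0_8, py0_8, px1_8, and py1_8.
center_x_1 = 175, center_y_1 = 135, radius_1 = 35, center_x_2 = 355, center_y_2 = 305, radius_2 = 55, center_x_3 = 385, center_y_3 = 325, radius_3 = 20, px1_4 = 425, py1_4 = 35, center_x_5 = 250, center_y_5 = 115, radius_5 = 40, px2_6 = 105, py2_6 = 200, center_x_7 = 155, center_y_7 = 195, radius_7 = 25, px0_8 = 405, py0_8 = 260, px1_8 = 460, py1_8 = 310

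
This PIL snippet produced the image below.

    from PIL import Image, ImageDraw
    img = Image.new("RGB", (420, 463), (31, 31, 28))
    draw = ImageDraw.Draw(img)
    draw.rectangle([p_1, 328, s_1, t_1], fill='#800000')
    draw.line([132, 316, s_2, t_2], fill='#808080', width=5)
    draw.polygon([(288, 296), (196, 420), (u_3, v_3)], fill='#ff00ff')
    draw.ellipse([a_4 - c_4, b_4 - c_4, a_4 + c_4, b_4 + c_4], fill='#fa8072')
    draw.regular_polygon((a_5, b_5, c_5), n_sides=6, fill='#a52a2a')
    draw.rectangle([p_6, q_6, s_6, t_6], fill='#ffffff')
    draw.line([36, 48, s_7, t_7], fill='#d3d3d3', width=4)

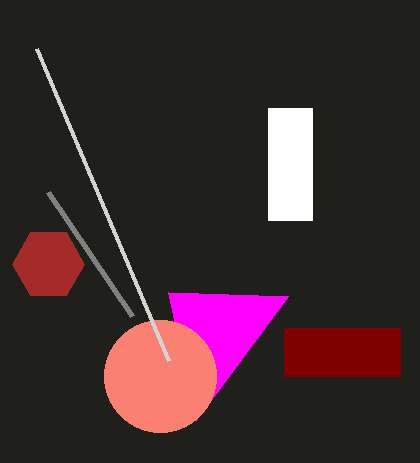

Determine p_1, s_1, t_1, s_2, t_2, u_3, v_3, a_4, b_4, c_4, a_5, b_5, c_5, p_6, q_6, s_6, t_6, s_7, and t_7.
p_1 = 284, s_1 = 400, t_1 = 376, s_2 = 48, t_2 = 192, u_3 = 168, v_3 = 292, a_4 = 160, b_4 = 376, c_4 = 56, a_5 = 48, b_5 = 264, c_5 = 36, p_6 = 268, q_6 = 108, s_6 = 312, t_6 = 220, s_7 = 168, t_7 = 360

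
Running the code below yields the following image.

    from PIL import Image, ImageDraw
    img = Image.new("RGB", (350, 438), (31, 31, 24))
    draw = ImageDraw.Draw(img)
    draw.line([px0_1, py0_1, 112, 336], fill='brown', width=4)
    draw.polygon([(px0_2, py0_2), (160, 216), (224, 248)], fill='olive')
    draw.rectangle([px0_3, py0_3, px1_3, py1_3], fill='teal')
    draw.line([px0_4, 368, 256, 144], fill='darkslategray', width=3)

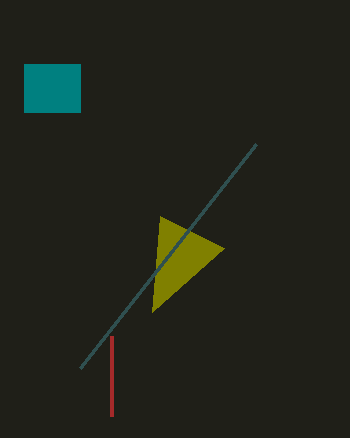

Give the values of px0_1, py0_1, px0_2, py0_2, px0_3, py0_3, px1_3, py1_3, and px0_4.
px0_1 = 112; py0_1 = 416; px0_2 = 152; py0_2 = 312; px0_3 = 24; py0_3 = 64; px1_3 = 80; py1_3 = 112; px0_4 = 80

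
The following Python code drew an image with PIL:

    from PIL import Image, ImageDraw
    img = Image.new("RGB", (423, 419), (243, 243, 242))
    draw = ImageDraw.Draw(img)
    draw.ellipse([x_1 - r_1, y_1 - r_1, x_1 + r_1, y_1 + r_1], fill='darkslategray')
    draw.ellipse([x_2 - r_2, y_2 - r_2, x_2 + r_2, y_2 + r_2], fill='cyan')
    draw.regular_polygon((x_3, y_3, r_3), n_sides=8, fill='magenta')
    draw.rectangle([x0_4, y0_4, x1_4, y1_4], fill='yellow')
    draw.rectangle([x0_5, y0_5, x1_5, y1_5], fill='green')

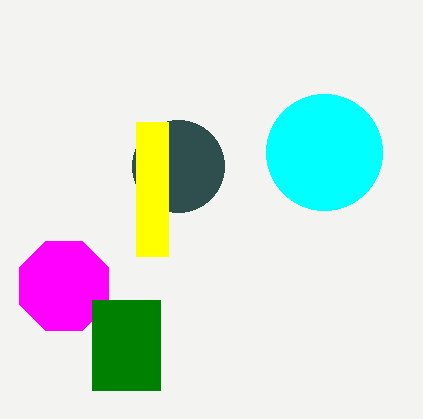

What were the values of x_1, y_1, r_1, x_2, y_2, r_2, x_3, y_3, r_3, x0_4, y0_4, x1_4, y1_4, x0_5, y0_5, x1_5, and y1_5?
x_1 = 178; y_1 = 166; r_1 = 46; x_2 = 324; y_2 = 152; r_2 = 58; x_3 = 64; y_3 = 286; r_3 = 48; x0_4 = 136; y0_4 = 122; x1_4 = 168; y1_4 = 256; x0_5 = 92; y0_5 = 300; x1_5 = 160; y1_5 = 390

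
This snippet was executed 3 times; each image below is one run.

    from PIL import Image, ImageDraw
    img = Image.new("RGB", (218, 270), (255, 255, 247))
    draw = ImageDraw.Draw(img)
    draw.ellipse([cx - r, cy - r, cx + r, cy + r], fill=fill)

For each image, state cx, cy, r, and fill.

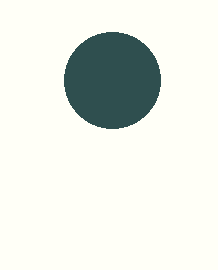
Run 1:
cx = 112, cy = 80, r = 48, fill = 'darkslategray'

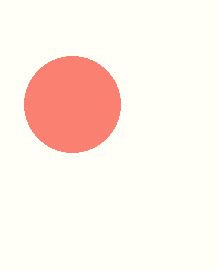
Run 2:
cx = 72
cy = 104
r = 48
fill = 'salmon'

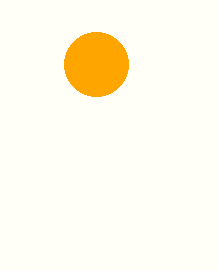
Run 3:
cx = 96
cy = 64
r = 32
fill = 'orange'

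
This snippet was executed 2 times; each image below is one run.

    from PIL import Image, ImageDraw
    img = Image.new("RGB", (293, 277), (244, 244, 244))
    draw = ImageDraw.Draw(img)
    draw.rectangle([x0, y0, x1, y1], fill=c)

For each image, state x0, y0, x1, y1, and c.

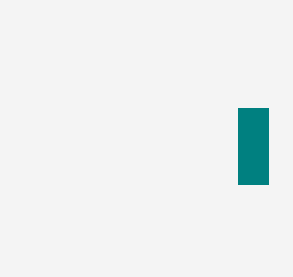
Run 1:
x0 = 238, y0 = 108, x1 = 268, y1 = 184, c = 'teal'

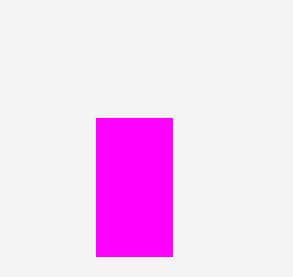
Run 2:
x0 = 96, y0 = 118, x1 = 172, y1 = 256, c = 'magenta'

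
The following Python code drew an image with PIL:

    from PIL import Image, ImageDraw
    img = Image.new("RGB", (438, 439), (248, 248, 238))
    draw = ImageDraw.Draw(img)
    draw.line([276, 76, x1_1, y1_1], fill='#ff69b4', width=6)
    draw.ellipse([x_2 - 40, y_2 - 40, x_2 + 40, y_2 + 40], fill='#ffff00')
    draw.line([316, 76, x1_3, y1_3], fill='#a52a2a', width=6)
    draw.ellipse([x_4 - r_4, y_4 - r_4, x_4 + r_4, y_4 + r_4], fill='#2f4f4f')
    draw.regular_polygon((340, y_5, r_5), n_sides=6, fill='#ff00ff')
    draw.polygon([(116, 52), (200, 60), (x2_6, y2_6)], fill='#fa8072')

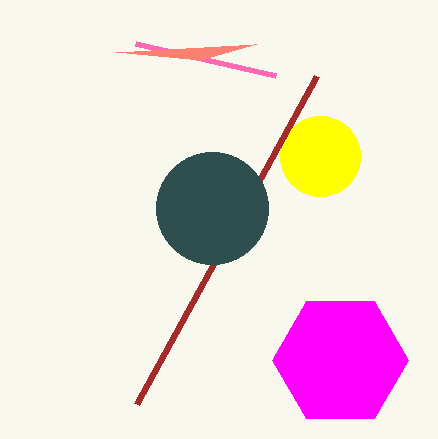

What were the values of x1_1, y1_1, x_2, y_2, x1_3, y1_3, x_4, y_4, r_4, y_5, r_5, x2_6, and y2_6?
x1_1 = 136
y1_1 = 44
x_2 = 320
y_2 = 156
x1_3 = 136
y1_3 = 404
x_4 = 212
y_4 = 208
r_4 = 56
y_5 = 360
r_5 = 68
x2_6 = 256
y2_6 = 44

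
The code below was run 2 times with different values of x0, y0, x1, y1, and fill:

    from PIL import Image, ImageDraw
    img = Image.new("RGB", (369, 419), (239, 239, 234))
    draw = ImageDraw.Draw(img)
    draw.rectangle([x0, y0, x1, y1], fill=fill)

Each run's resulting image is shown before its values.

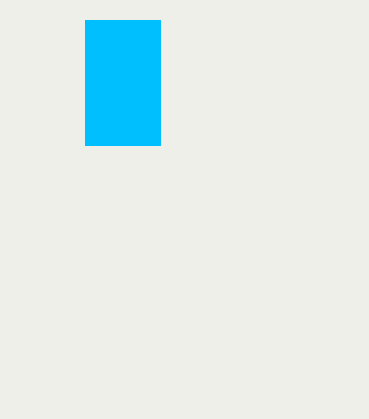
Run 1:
x0 = 85
y0 = 20
x1 = 160
y1 = 145
fill = 'deepskyblue'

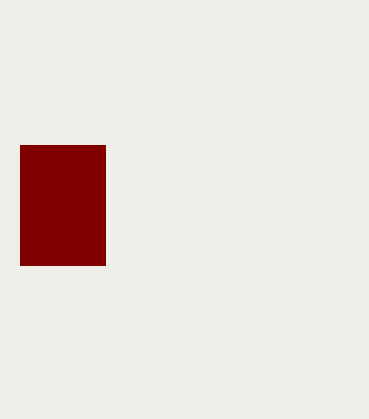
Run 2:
x0 = 20
y0 = 145
x1 = 105
y1 = 265
fill = 'maroon'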